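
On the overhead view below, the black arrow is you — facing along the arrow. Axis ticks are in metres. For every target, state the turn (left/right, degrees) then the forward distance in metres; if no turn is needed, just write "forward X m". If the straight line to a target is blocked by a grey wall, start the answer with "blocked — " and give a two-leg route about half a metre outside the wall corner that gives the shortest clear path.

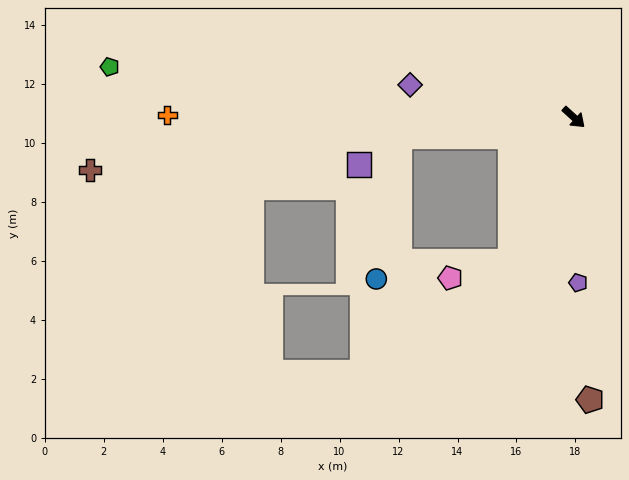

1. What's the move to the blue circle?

blocked — turn right 131°, forward 5.9 m, then turn left 74°, forward 4.9 m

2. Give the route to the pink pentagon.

blocked — turn right 71°, forward 5.3 m, then turn right 51°, forward 2.1 m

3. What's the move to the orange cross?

turn right 138°, forward 13.8 m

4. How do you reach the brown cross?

turn right 131°, forward 16.5 m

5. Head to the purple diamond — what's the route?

turn right 149°, forward 5.7 m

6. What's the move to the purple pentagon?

turn right 46°, forward 5.6 m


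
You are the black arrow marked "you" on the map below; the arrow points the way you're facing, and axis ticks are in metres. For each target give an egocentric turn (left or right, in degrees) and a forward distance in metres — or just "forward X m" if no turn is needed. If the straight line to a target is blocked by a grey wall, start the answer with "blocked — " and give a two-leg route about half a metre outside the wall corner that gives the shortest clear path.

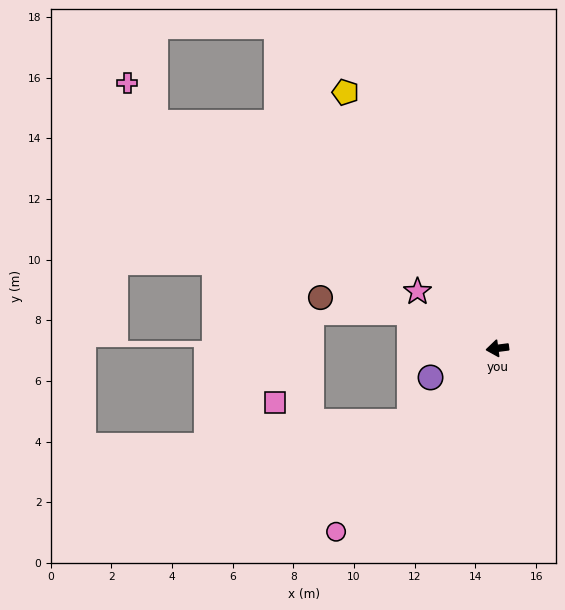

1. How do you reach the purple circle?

turn left 16°, forward 2.4 m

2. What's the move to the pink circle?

turn left 41°, forward 8.1 m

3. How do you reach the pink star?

turn right 43°, forward 3.2 m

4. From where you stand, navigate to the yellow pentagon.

turn right 67°, forward 9.8 m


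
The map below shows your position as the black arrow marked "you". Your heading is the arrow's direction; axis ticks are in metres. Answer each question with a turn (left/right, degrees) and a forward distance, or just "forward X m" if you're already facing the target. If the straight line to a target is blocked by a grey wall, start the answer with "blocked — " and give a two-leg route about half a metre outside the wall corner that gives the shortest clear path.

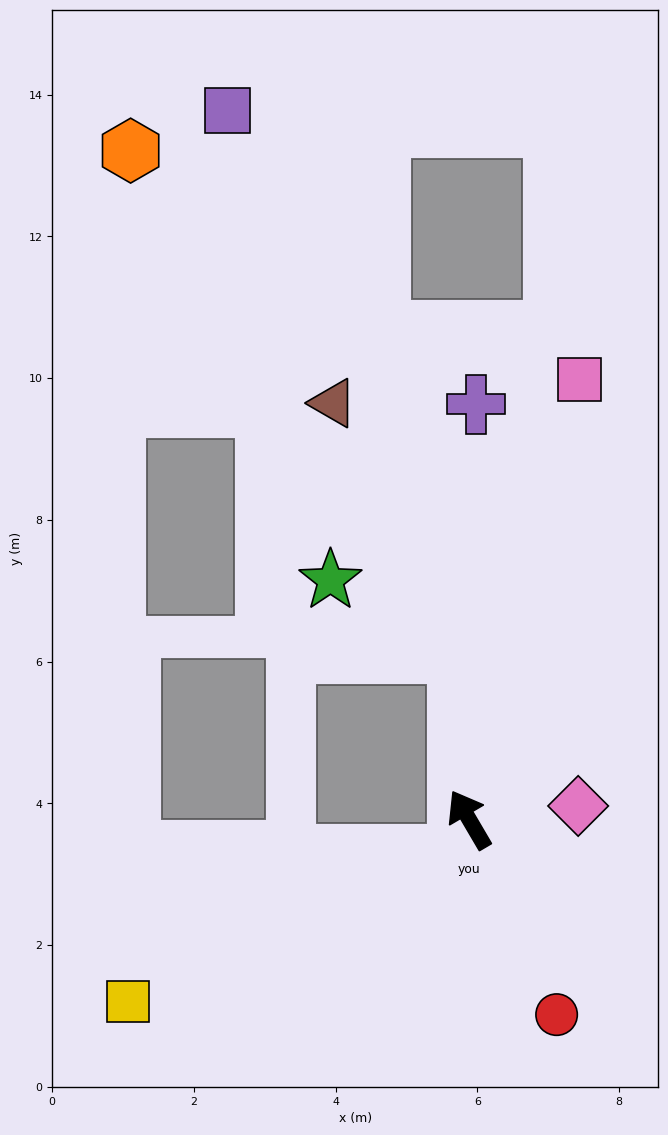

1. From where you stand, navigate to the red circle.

turn left 174°, forward 3.0 m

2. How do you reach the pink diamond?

turn right 113°, forward 1.5 m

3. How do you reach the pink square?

turn right 45°, forward 6.4 m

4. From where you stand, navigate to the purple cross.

turn right 31°, forward 5.9 m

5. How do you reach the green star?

blocked — turn right 27°, forward 2.4 m, then turn left 57°, forward 2.1 m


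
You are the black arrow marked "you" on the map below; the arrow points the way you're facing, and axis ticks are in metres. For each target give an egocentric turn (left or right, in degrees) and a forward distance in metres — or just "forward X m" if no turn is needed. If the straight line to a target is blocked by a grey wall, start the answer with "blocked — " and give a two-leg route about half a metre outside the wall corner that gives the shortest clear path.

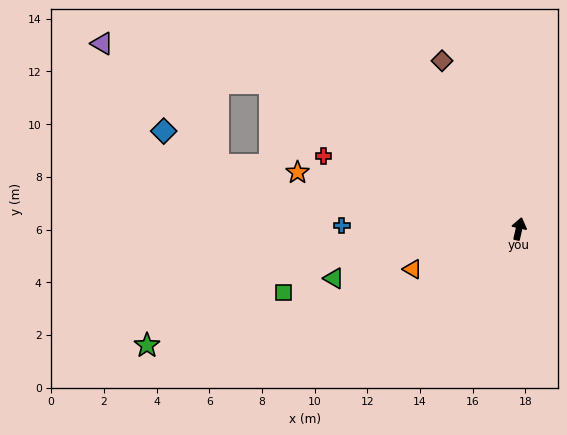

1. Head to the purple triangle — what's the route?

blocked — turn left 73°, forward 10.9 m, then turn left 17°, forward 6.5 m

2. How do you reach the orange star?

turn left 89°, forward 8.7 m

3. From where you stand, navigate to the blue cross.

turn left 102°, forward 6.7 m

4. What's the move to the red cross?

turn left 82°, forward 7.9 m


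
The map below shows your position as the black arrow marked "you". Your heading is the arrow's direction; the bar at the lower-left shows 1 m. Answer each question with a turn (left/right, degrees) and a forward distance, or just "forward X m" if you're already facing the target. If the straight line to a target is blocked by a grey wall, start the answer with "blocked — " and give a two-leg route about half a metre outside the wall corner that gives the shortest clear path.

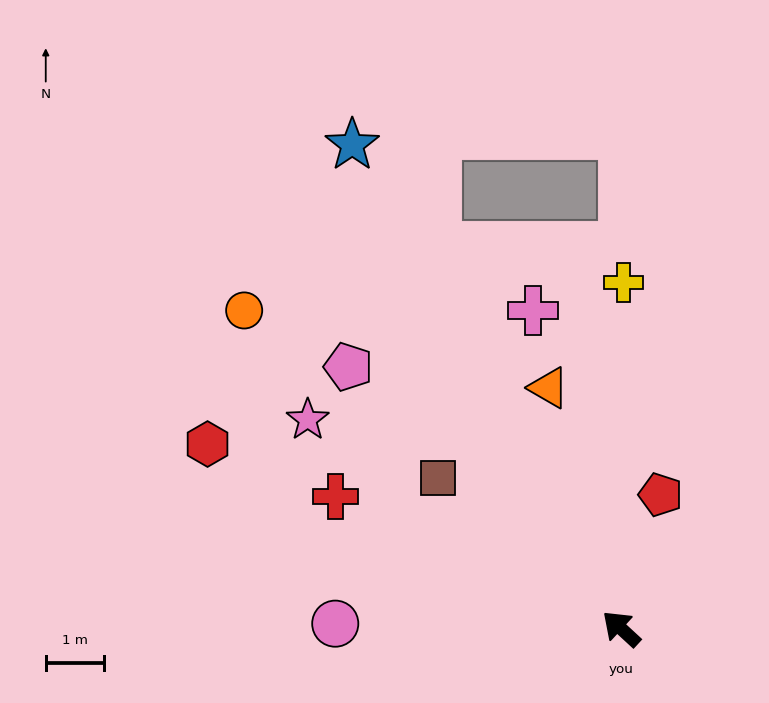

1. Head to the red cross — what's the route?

turn left 18°, forward 5.4 m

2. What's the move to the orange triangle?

turn right 31°, forward 4.3 m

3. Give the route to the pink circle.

turn left 42°, forward 4.9 m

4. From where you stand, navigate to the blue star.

turn right 18°, forward 9.5 m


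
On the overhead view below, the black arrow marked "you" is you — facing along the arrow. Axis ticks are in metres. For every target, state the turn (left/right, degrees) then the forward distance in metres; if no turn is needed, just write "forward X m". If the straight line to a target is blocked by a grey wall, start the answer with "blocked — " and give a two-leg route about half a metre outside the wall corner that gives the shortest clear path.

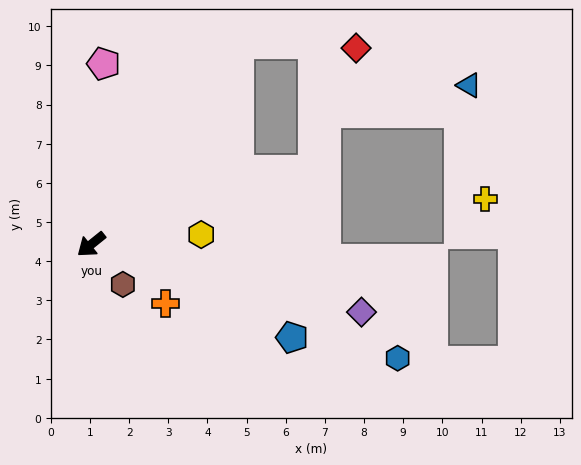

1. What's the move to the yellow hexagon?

turn left 146°, forward 2.8 m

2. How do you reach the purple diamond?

turn left 127°, forward 7.1 m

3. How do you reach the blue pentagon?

turn left 116°, forward 5.7 m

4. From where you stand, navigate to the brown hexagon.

turn left 90°, forward 1.3 m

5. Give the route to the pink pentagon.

turn right 133°, forward 4.6 m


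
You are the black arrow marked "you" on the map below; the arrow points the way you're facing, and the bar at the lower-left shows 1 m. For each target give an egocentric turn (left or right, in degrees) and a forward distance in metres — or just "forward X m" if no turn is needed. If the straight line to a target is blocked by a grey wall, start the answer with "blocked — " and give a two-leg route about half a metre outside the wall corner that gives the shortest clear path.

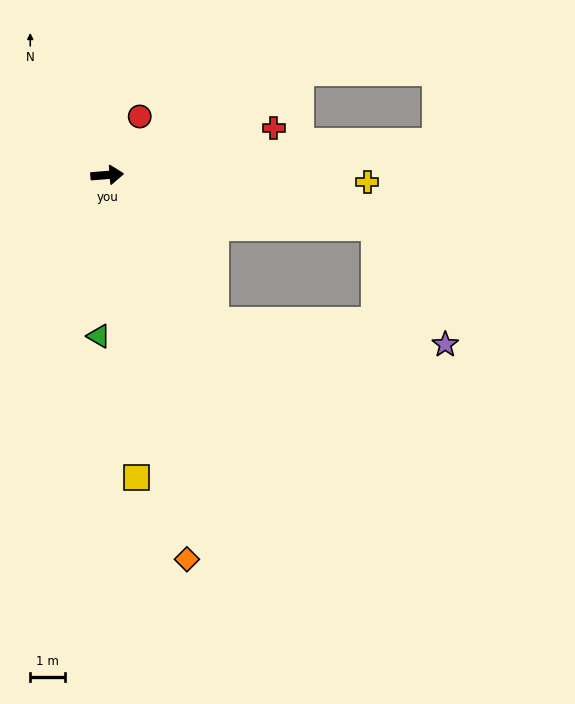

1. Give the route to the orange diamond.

turn right 83°, forward 11.4 m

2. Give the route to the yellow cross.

turn right 6°, forward 7.5 m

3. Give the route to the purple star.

blocked — turn right 15°, forward 7.9 m, then turn right 49°, forward 4.0 m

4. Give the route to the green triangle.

turn right 97°, forward 4.7 m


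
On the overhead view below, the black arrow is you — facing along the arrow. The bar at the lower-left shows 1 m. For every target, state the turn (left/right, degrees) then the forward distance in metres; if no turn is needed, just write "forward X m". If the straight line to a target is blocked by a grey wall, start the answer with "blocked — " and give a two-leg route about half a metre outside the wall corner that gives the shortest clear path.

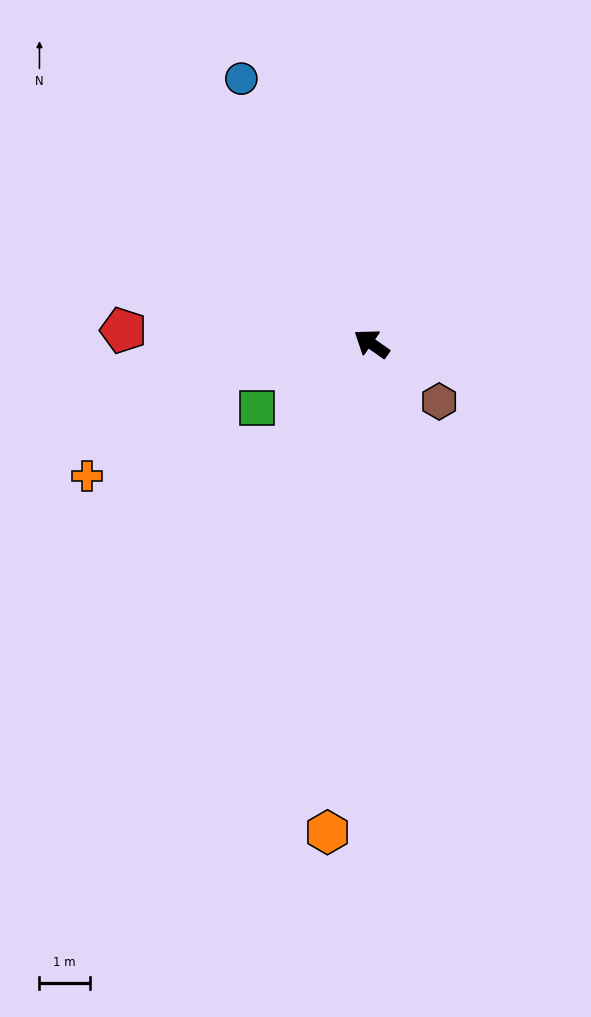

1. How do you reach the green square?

turn left 64°, forward 2.6 m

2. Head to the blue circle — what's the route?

turn right 29°, forward 5.9 m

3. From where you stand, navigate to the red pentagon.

turn left 32°, forward 4.9 m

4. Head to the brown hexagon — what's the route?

turn left 174°, forward 1.8 m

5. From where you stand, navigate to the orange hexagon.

turn left 120°, forward 9.8 m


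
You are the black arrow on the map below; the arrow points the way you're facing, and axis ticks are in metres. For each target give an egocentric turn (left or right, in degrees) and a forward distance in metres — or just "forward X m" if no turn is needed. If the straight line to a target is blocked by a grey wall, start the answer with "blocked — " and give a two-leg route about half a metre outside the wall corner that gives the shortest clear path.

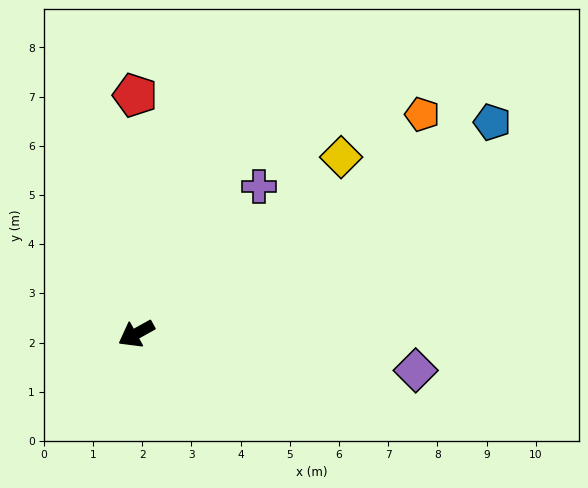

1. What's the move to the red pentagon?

turn right 119°, forward 4.8 m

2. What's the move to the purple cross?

turn right 159°, forward 3.9 m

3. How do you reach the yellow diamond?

turn right 168°, forward 5.5 m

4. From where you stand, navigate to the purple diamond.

turn left 143°, forward 5.7 m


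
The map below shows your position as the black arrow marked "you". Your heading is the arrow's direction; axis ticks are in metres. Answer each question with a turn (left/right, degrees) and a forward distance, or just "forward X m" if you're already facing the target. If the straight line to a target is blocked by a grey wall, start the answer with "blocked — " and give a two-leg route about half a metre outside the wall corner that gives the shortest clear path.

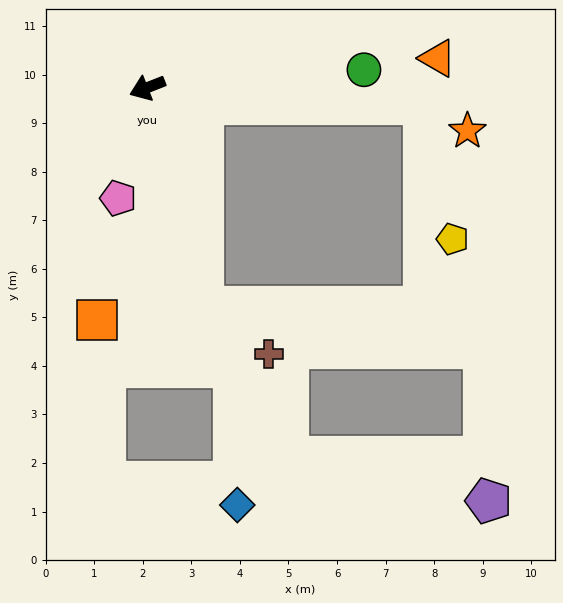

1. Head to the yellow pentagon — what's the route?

blocked — turn left 155°, forward 5.7 m, then turn right 75°, forward 2.8 m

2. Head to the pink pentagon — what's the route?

turn left 54°, forward 2.4 m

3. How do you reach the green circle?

turn left 163°, forward 4.5 m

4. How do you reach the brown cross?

blocked — turn left 83°, forward 4.7 m, then turn left 40°, forward 1.7 m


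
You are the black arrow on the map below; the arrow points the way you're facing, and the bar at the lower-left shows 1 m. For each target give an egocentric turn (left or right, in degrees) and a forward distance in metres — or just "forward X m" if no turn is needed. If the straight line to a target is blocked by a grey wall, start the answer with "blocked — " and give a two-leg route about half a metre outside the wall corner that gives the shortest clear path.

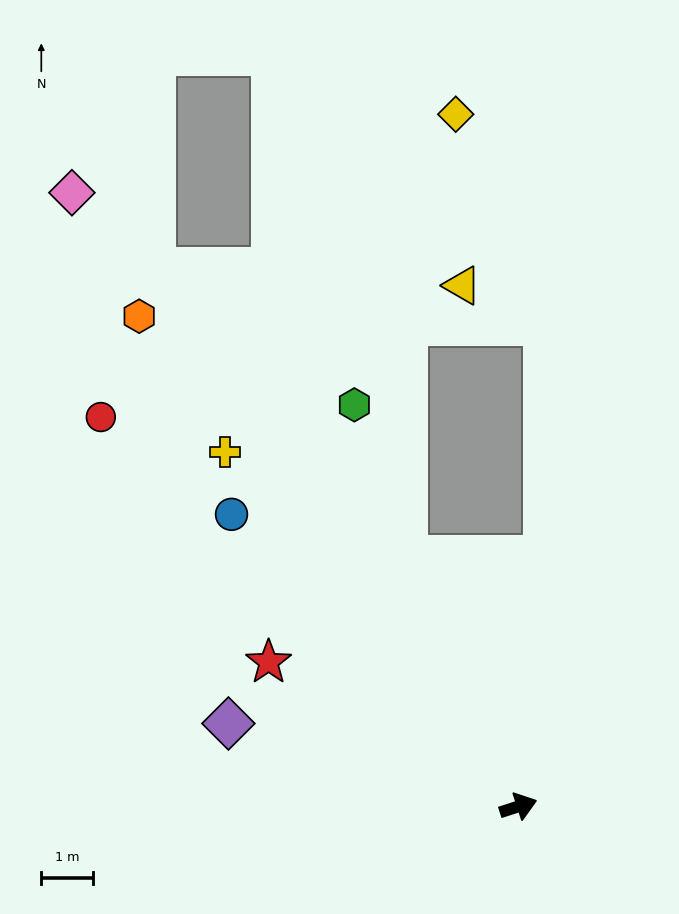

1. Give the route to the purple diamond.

turn left 146°, forward 5.8 m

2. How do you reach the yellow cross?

turn left 112°, forward 8.9 m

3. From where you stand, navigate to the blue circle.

turn left 117°, forward 7.9 m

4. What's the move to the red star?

turn left 132°, forward 5.6 m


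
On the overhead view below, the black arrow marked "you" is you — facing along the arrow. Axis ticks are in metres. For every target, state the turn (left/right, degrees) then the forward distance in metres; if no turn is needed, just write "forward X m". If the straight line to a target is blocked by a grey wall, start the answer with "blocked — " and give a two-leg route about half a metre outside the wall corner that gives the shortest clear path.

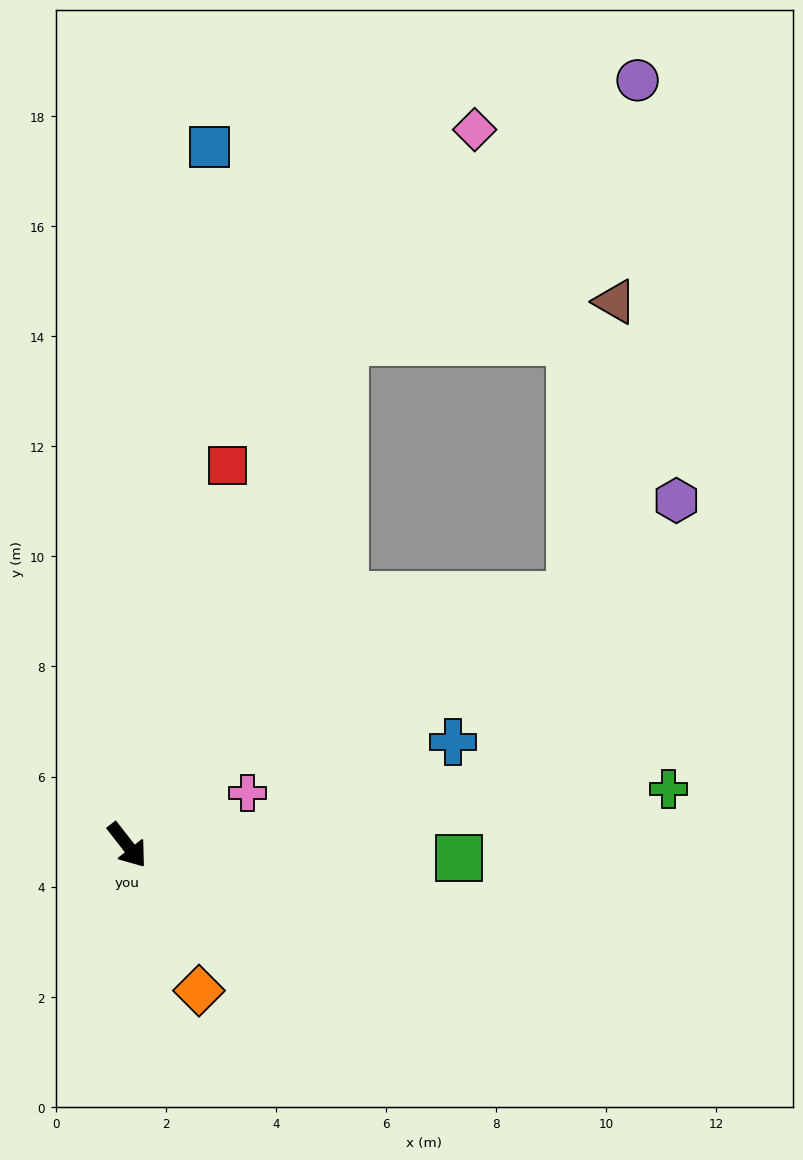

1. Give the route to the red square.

turn left 127°, forward 7.1 m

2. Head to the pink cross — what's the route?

turn left 75°, forward 2.4 m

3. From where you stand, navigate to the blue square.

turn left 135°, forward 12.8 m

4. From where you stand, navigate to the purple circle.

blocked — turn left 119°, forward 10.0 m, then turn right 25°, forward 7.1 m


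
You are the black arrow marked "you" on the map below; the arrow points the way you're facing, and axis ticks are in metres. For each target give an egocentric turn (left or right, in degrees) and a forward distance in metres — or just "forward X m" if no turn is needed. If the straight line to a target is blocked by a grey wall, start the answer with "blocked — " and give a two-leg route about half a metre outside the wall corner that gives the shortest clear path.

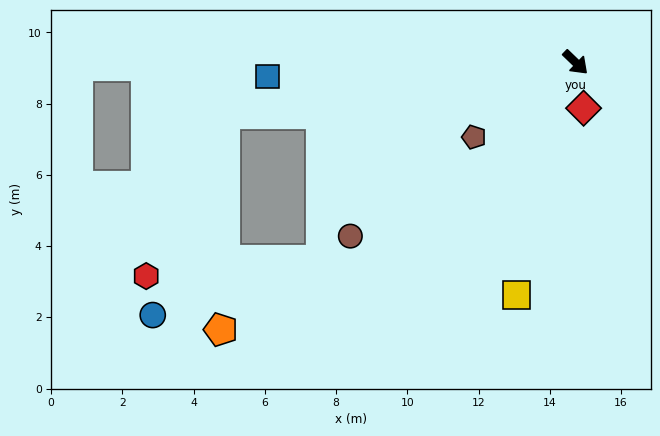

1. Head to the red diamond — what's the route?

turn right 36°, forward 1.3 m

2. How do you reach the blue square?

turn right 133°, forward 8.7 m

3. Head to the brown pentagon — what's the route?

turn right 100°, forward 3.5 m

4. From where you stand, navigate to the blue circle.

blocked — turn right 128°, forward 9.9 m, then turn left 62°, forward 6.0 m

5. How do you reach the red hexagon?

blocked — turn right 128°, forward 9.9 m, then turn left 56°, forward 5.1 m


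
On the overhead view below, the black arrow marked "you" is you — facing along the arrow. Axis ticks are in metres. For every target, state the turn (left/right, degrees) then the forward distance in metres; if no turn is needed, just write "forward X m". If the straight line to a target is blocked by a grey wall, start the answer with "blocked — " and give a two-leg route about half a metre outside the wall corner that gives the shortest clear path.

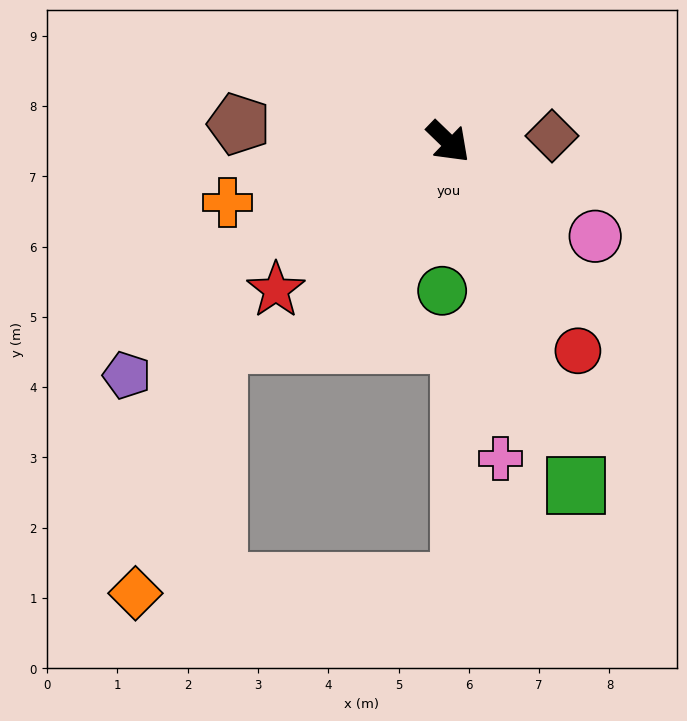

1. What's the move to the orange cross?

turn right 121°, forward 3.3 m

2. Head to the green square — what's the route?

turn right 26°, forward 5.2 m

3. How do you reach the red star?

turn right 95°, forward 3.2 m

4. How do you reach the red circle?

turn right 14°, forward 3.5 m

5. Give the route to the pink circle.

turn left 11°, forward 2.5 m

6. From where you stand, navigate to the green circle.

turn right 48°, forward 2.1 m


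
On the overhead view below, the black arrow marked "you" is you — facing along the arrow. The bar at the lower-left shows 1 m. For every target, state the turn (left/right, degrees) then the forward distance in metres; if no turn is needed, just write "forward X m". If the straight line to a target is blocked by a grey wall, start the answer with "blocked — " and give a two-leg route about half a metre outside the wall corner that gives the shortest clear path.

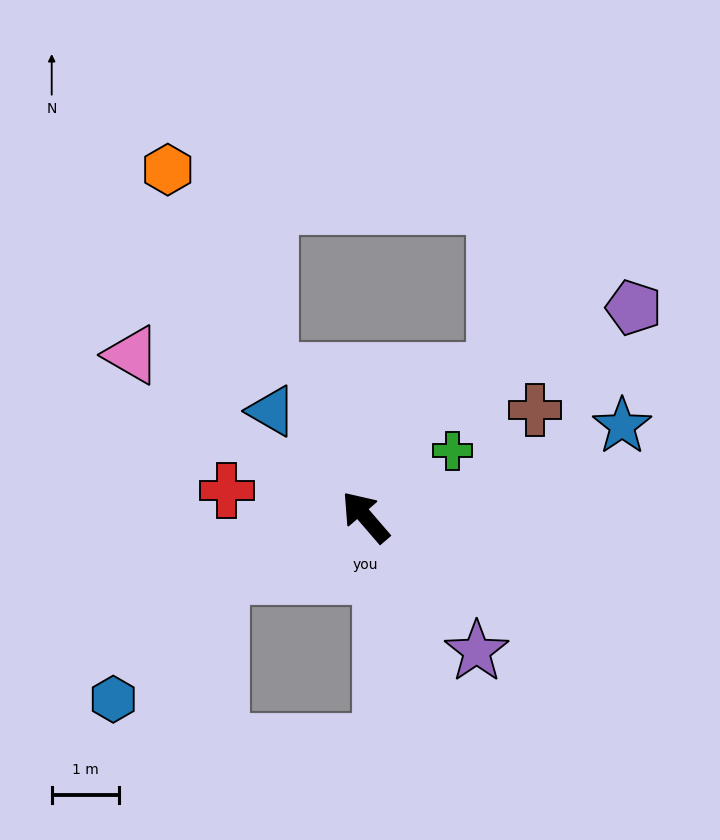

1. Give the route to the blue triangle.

forward 2.1 m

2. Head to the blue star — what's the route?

turn right 111°, forward 4.0 m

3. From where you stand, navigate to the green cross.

turn right 94°, forward 1.6 m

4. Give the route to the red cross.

turn left 38°, forward 2.1 m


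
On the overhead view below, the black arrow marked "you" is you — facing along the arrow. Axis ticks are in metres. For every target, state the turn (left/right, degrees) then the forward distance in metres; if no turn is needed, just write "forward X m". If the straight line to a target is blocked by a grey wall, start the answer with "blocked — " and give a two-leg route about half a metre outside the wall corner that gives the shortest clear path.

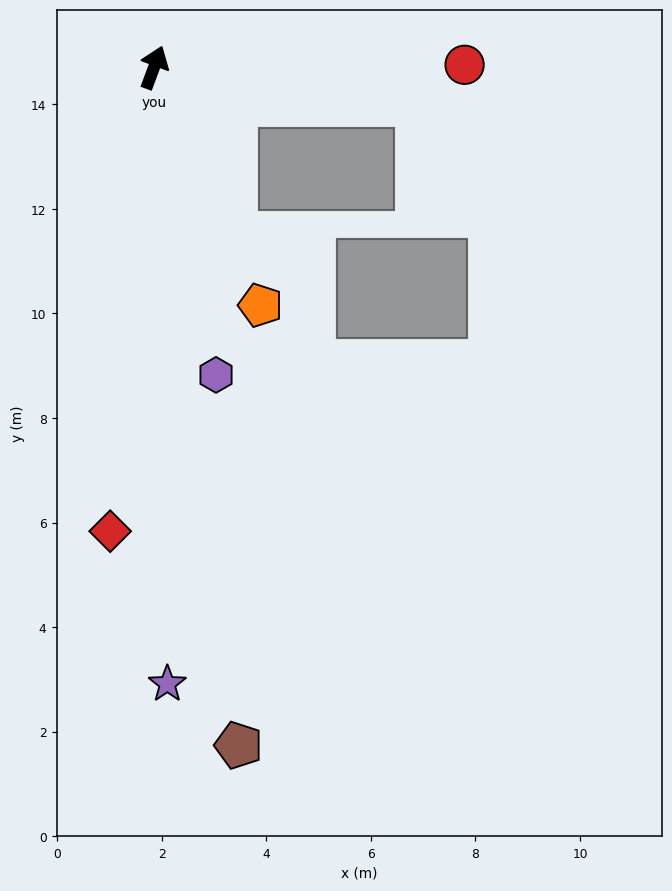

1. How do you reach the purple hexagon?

turn right 148°, forward 6.0 m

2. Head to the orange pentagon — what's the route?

turn right 135°, forward 5.0 m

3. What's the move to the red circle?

turn right 69°, forward 5.9 m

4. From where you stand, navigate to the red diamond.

turn right 165°, forward 8.9 m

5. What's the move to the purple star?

turn right 158°, forward 11.8 m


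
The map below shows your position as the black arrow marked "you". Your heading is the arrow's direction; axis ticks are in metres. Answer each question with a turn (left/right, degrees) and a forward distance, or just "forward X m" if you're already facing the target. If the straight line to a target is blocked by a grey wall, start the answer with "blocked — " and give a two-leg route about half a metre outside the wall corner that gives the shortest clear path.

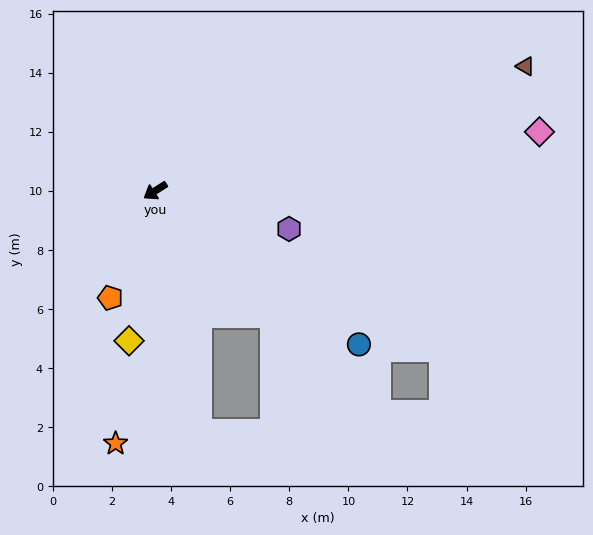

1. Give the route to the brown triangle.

turn left 166°, forward 13.2 m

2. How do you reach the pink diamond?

turn left 156°, forward 13.2 m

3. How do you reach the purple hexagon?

turn left 132°, forward 4.7 m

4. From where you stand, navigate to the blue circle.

turn left 110°, forward 8.6 m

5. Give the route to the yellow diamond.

turn left 48°, forward 5.2 m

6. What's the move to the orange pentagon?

turn left 35°, forward 3.9 m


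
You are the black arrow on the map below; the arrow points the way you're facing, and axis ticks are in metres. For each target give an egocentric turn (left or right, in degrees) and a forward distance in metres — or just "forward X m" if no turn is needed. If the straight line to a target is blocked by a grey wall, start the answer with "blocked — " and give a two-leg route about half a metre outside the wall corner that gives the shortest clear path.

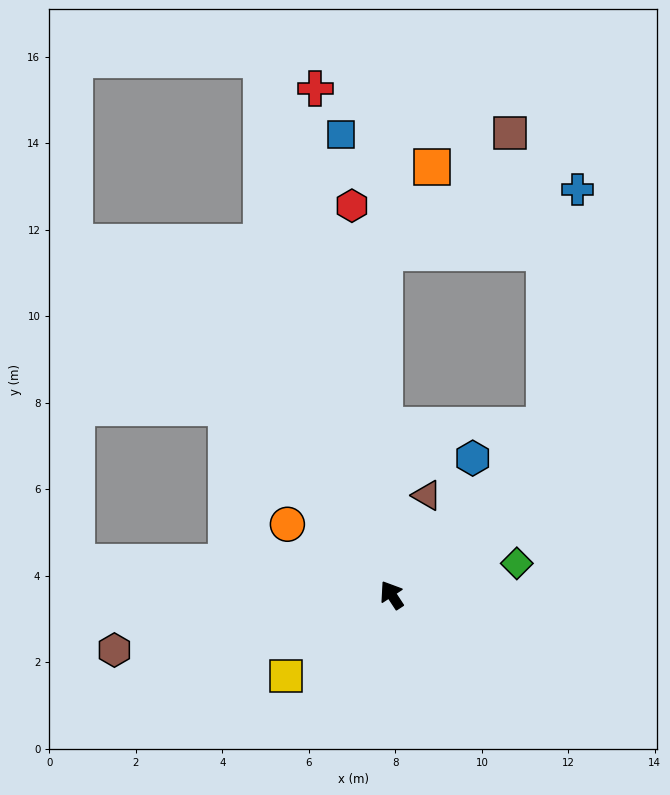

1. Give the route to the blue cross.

blocked — turn right 75°, forward 5.3 m, then turn left 34°, forward 5.5 m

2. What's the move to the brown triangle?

turn right 53°, forward 2.4 m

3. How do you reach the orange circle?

turn left 23°, forward 2.9 m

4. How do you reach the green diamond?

turn right 109°, forward 3.0 m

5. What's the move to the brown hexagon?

turn left 68°, forward 6.5 m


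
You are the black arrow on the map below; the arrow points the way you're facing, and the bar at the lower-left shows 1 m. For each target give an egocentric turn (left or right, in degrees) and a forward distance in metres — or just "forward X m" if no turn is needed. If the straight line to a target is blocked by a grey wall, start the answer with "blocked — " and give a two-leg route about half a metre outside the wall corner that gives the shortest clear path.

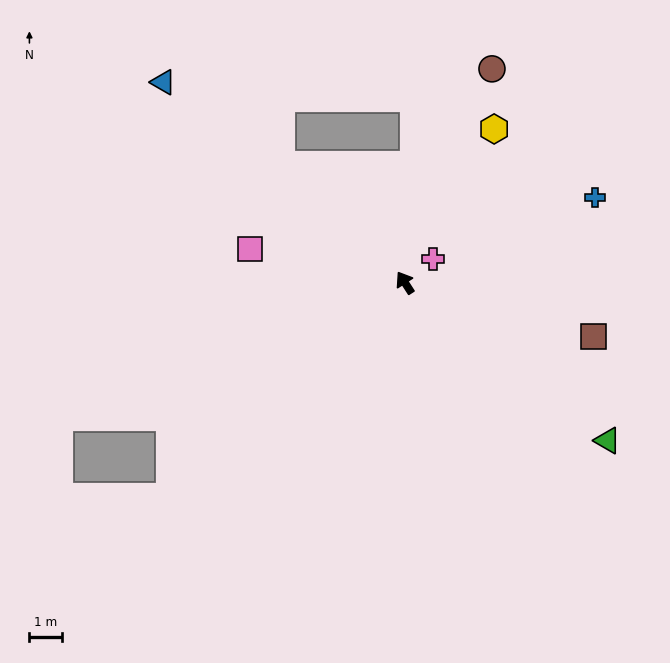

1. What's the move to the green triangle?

turn right 161°, forward 7.8 m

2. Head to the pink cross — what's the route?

turn right 82°, forward 1.1 m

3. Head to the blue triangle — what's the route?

turn left 18°, forward 9.5 m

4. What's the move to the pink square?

turn left 45°, forward 4.8 m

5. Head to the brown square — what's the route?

turn right 139°, forward 5.9 m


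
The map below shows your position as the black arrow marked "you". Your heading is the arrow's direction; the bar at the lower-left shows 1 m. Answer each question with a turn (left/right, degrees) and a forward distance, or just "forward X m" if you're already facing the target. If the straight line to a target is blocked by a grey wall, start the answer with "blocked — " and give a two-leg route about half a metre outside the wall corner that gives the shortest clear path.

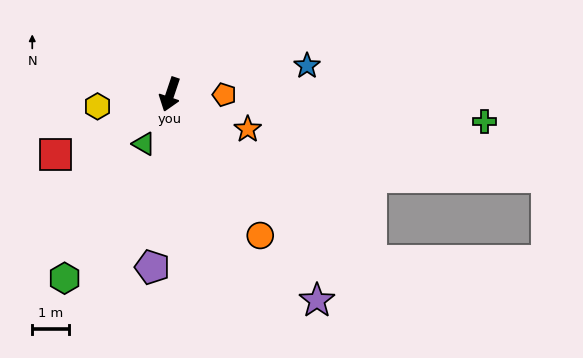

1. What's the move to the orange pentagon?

turn left 108°, forward 1.5 m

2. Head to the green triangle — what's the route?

turn right 9°, forward 1.5 m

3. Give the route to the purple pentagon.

turn left 13°, forward 4.8 m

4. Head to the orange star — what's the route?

turn left 84°, forward 2.3 m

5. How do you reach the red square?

turn right 44°, forward 3.6 m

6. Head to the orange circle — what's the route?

turn left 51°, forward 4.6 m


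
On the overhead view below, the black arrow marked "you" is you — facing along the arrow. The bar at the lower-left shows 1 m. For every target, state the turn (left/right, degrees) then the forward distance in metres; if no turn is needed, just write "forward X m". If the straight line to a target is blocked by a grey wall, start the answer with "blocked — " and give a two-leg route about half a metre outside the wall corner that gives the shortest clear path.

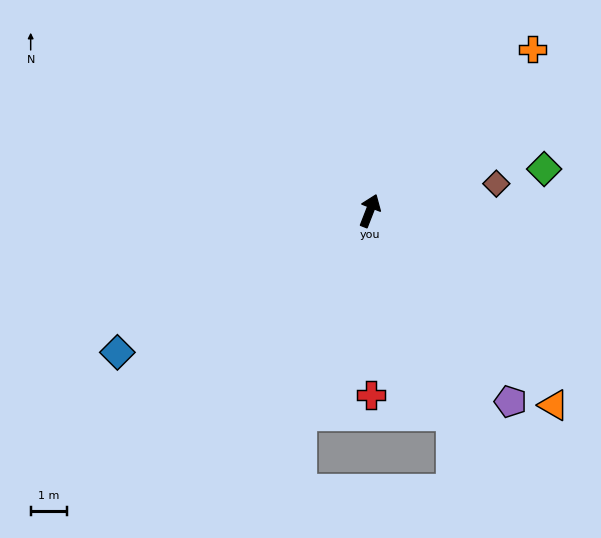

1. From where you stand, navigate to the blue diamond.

turn left 141°, forward 8.0 m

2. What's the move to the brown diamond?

turn right 57°, forward 3.6 m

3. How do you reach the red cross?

turn right 158°, forward 5.1 m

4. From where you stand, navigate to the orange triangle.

turn right 115°, forward 7.4 m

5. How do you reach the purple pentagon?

turn right 122°, forward 6.5 m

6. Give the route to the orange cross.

turn right 24°, forward 6.3 m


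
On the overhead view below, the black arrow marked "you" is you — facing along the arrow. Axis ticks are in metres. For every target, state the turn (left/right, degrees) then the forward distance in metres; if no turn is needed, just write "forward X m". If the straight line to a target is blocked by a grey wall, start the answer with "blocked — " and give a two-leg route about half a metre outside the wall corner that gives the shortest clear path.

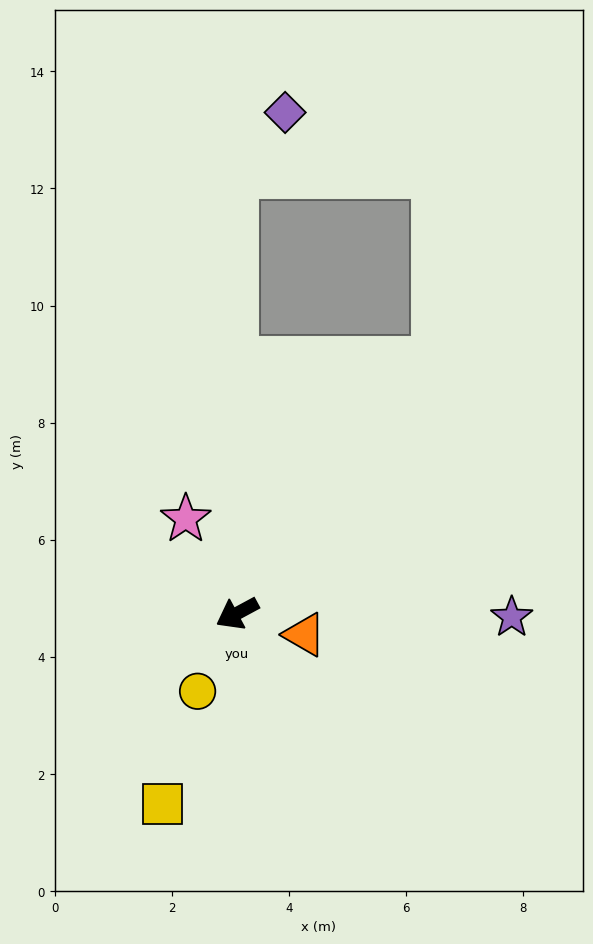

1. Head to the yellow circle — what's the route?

turn left 35°, forward 1.5 m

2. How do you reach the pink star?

turn right 90°, forward 1.8 m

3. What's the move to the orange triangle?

turn left 134°, forward 1.2 m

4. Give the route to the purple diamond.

blocked — turn right 118°, forward 7.5 m, then turn right 40°, forward 1.4 m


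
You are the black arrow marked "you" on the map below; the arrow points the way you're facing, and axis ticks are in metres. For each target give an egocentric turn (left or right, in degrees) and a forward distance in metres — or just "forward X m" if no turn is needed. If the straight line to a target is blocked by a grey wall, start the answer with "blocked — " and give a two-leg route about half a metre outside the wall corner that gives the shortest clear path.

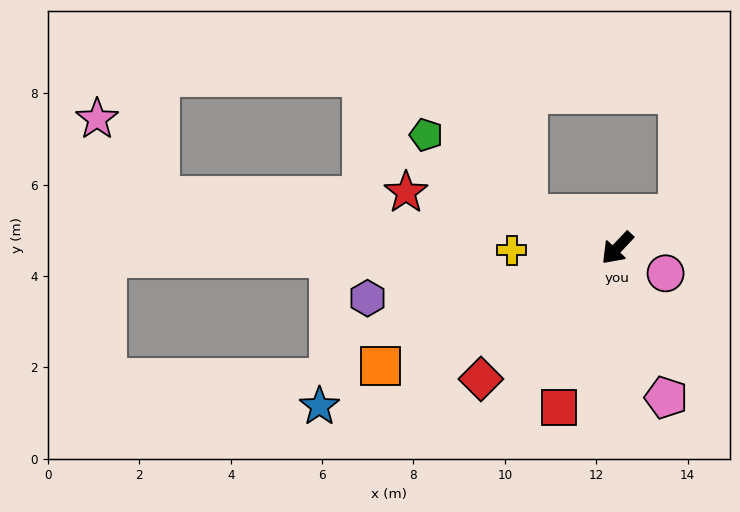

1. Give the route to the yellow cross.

turn right 45°, forward 2.3 m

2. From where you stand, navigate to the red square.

turn left 23°, forward 3.7 m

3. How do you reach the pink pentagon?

turn left 62°, forward 3.4 m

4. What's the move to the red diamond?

turn right 3°, forward 4.1 m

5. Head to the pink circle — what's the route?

turn left 106°, forward 1.2 m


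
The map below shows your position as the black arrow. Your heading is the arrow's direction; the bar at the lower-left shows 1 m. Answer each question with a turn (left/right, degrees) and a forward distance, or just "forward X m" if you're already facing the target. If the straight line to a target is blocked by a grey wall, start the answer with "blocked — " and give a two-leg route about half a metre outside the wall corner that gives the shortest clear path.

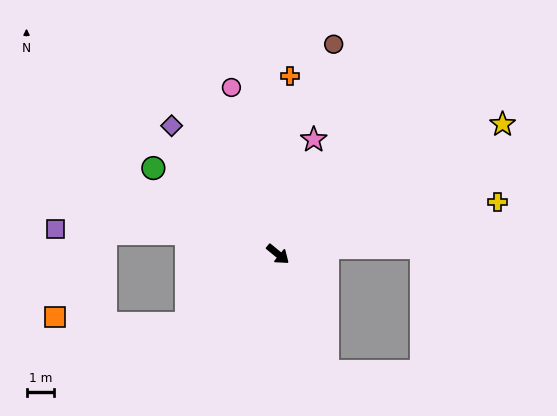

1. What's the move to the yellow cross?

turn left 53°, forward 8.1 m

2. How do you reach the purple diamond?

turn left 169°, forward 6.0 m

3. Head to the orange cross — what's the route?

turn left 125°, forward 6.4 m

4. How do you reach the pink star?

turn left 112°, forward 4.3 m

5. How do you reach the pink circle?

turn left 145°, forward 6.2 m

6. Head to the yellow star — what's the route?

turn left 69°, forward 9.3 m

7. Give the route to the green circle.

turn right 175°, forward 5.4 m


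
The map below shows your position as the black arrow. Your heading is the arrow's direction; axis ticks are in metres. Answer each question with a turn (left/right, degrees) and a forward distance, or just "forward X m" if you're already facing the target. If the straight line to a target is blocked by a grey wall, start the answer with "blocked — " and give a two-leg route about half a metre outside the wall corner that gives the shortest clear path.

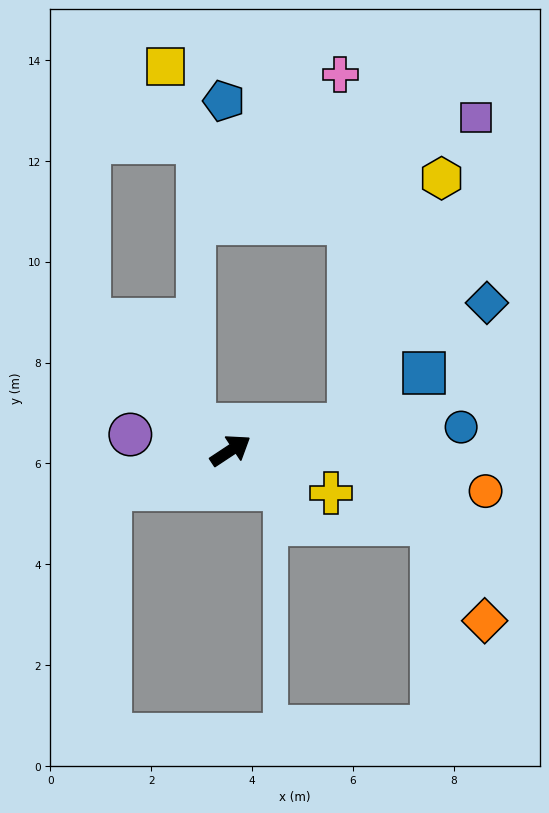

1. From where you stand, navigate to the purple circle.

turn left 138°, forward 2.0 m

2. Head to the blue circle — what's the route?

turn right 28°, forward 4.6 m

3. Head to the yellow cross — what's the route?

turn right 56°, forward 2.2 m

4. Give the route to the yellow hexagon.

blocked — turn right 21°, forward 2.4 m, then turn left 57°, forward 5.2 m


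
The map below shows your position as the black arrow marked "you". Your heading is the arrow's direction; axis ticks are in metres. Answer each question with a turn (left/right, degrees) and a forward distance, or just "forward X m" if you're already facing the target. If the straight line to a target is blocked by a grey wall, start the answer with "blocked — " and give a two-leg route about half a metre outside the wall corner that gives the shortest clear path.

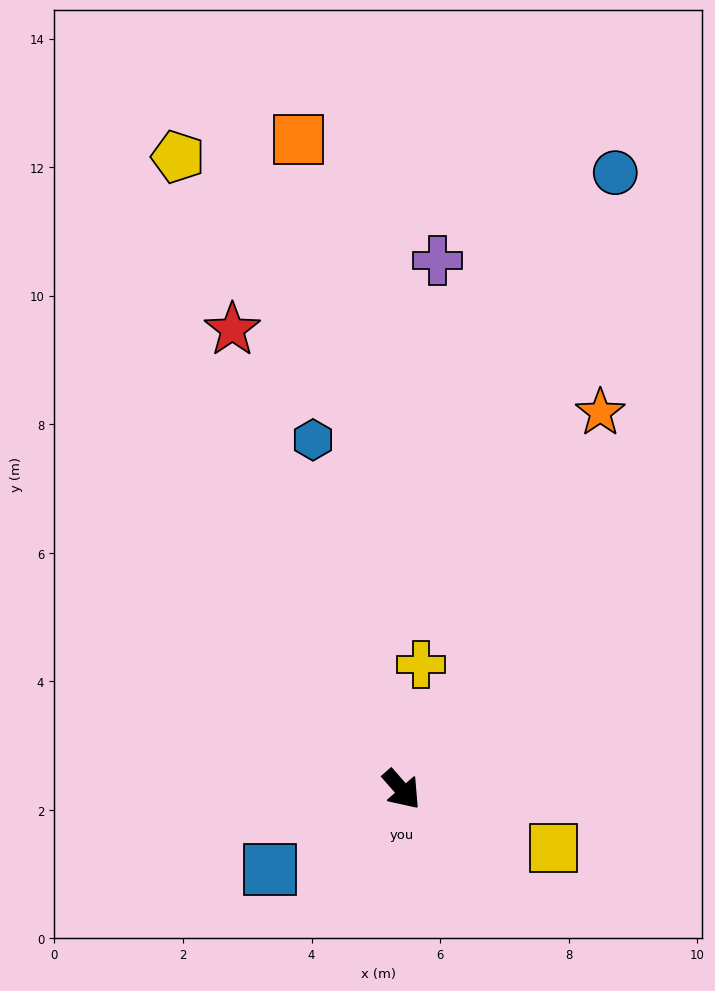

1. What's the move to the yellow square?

turn left 28°, forward 2.5 m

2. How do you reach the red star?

turn left 159°, forward 7.6 m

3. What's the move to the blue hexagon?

turn left 153°, forward 5.6 m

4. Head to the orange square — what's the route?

turn left 148°, forward 10.2 m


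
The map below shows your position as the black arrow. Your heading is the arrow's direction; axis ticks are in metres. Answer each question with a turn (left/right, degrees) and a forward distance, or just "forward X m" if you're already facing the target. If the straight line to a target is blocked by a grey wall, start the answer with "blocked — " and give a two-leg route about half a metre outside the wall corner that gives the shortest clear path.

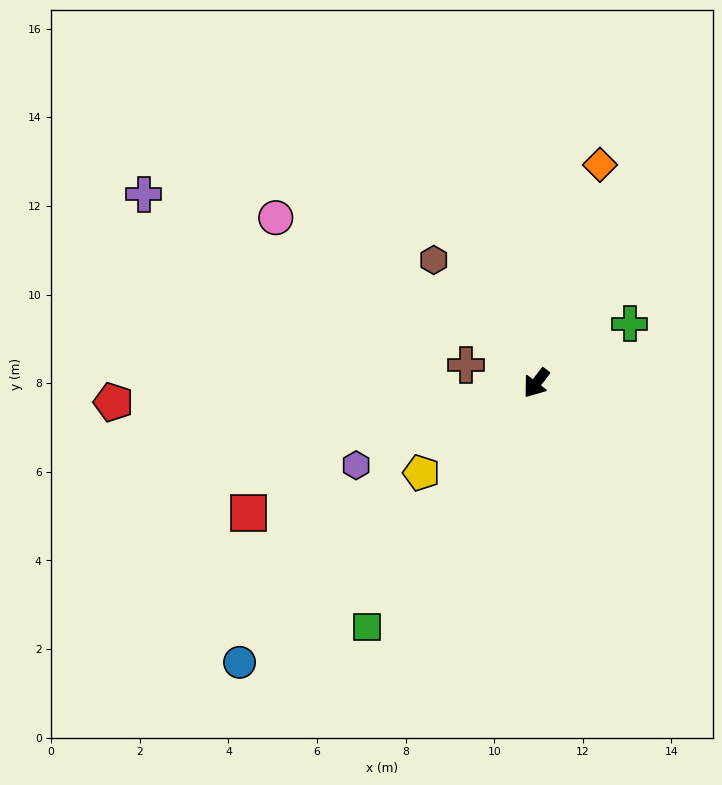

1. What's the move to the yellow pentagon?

turn right 15°, forward 3.3 m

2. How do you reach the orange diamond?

turn right 159°, forward 5.1 m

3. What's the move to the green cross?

turn left 160°, forward 2.5 m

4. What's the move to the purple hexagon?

turn right 28°, forward 4.5 m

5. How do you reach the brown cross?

turn right 67°, forward 1.6 m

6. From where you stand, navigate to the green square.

turn left 3°, forward 6.7 m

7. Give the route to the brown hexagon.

turn right 103°, forward 3.6 m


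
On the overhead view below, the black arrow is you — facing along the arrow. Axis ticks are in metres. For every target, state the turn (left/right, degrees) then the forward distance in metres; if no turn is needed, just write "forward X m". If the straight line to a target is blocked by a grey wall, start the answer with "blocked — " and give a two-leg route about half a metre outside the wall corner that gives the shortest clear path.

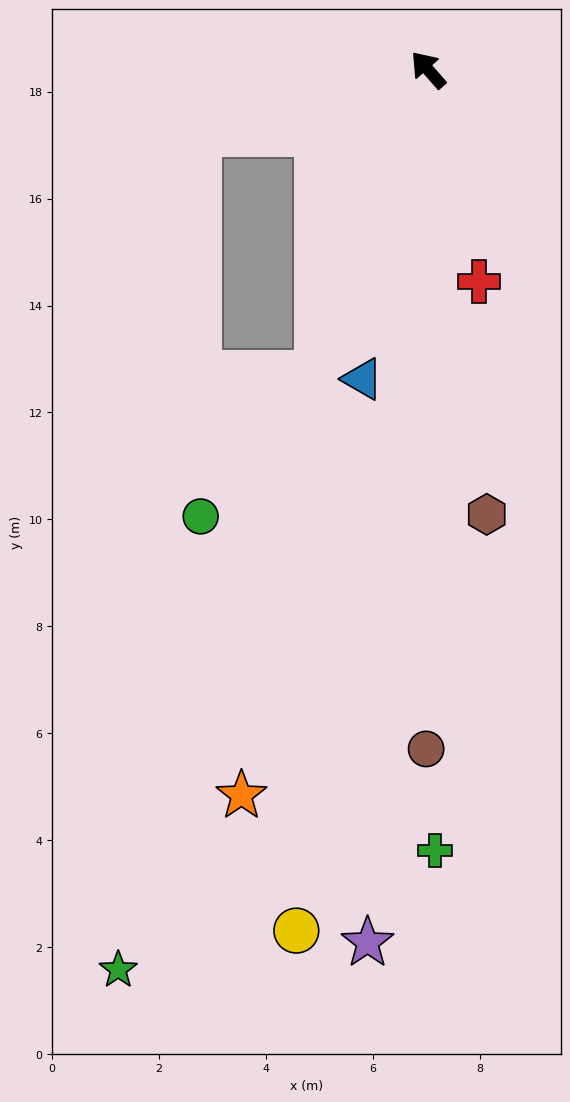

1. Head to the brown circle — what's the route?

turn left 139°, forward 12.7 m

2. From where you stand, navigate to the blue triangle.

turn left 127°, forward 5.9 m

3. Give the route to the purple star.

turn left 135°, forward 16.4 m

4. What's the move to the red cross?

turn left 152°, forward 4.1 m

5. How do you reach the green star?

turn left 120°, forward 17.8 m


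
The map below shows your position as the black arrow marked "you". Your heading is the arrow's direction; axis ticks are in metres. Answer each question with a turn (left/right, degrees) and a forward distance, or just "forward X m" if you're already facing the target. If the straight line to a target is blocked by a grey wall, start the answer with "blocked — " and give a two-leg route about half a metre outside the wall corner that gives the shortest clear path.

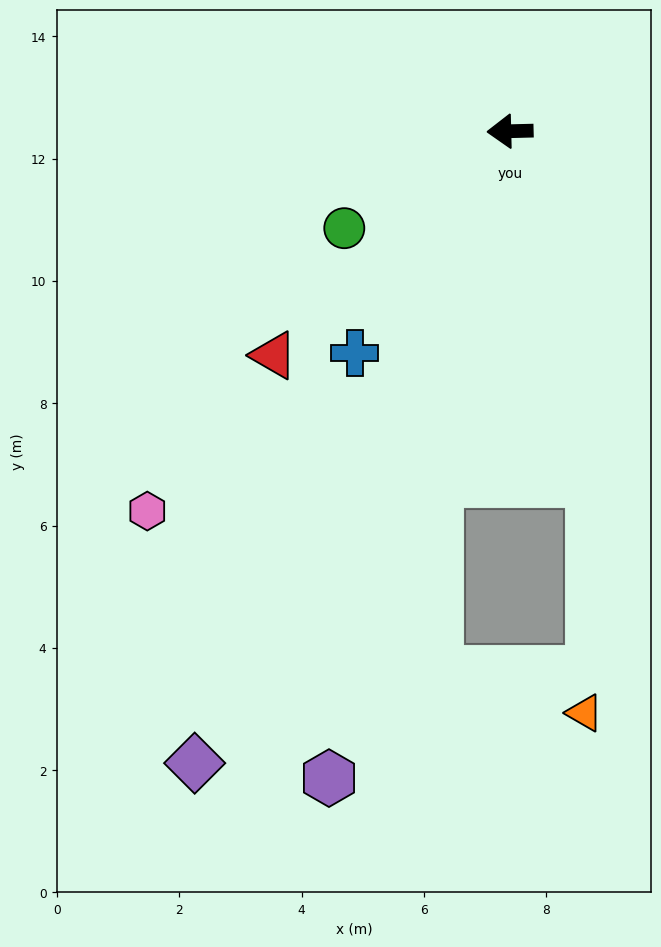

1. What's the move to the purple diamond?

turn left 62°, forward 11.5 m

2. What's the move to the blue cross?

turn left 54°, forward 4.4 m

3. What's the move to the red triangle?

turn left 42°, forward 5.3 m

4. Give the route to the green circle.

turn left 29°, forward 3.1 m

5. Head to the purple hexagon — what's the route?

turn left 73°, forward 11.0 m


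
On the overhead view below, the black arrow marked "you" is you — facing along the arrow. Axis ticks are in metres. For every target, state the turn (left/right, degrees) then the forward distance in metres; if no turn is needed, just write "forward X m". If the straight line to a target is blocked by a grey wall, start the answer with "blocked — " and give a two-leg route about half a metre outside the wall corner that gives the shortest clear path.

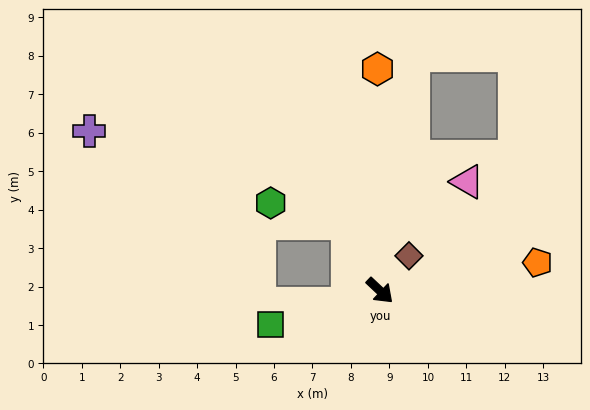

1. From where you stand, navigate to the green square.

turn right 120°, forward 3.0 m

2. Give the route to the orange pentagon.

turn left 53°, forward 4.2 m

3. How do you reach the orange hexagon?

turn left 134°, forward 5.8 m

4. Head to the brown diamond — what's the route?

turn left 93°, forward 1.2 m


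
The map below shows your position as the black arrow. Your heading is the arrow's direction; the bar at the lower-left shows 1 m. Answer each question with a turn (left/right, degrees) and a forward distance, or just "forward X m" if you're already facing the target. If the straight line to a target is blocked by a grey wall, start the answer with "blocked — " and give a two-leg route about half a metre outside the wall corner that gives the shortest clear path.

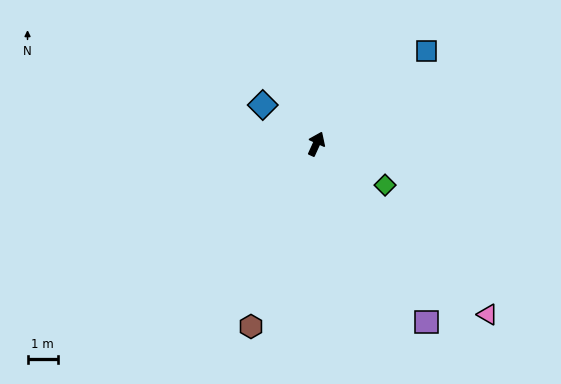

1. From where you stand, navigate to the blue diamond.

turn left 79°, forward 2.2 m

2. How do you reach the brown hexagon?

turn right 175°, forward 6.4 m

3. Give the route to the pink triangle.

turn right 110°, forward 8.0 m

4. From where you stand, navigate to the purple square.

turn right 124°, forward 6.9 m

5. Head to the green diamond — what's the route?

turn right 97°, forward 2.7 m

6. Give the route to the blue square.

turn right 25°, forward 4.8 m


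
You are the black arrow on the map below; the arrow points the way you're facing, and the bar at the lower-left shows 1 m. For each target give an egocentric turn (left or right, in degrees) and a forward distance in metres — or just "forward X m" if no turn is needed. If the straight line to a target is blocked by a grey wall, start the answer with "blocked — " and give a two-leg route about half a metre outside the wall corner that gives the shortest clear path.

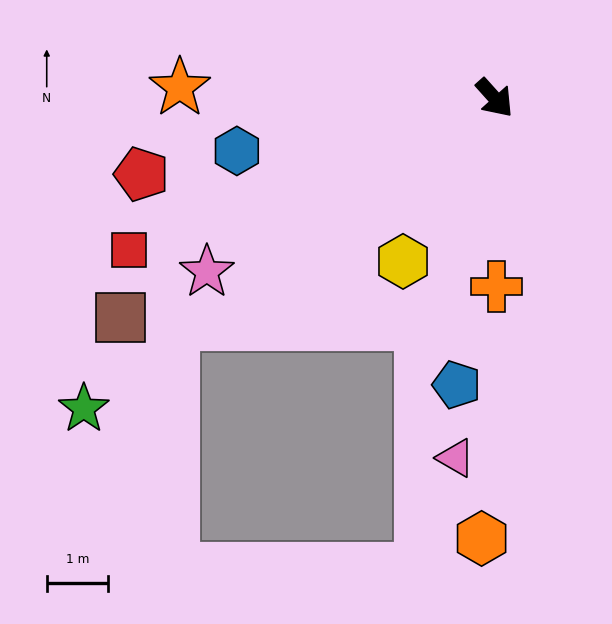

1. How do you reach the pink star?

turn right 101°, forward 5.4 m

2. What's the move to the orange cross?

turn right 41°, forward 3.0 m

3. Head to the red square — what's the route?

turn right 109°, forward 6.4 m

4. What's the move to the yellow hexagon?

turn right 71°, forward 3.0 m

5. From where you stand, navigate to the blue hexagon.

turn right 120°, forward 4.3 m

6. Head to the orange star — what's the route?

turn right 134°, forward 5.1 m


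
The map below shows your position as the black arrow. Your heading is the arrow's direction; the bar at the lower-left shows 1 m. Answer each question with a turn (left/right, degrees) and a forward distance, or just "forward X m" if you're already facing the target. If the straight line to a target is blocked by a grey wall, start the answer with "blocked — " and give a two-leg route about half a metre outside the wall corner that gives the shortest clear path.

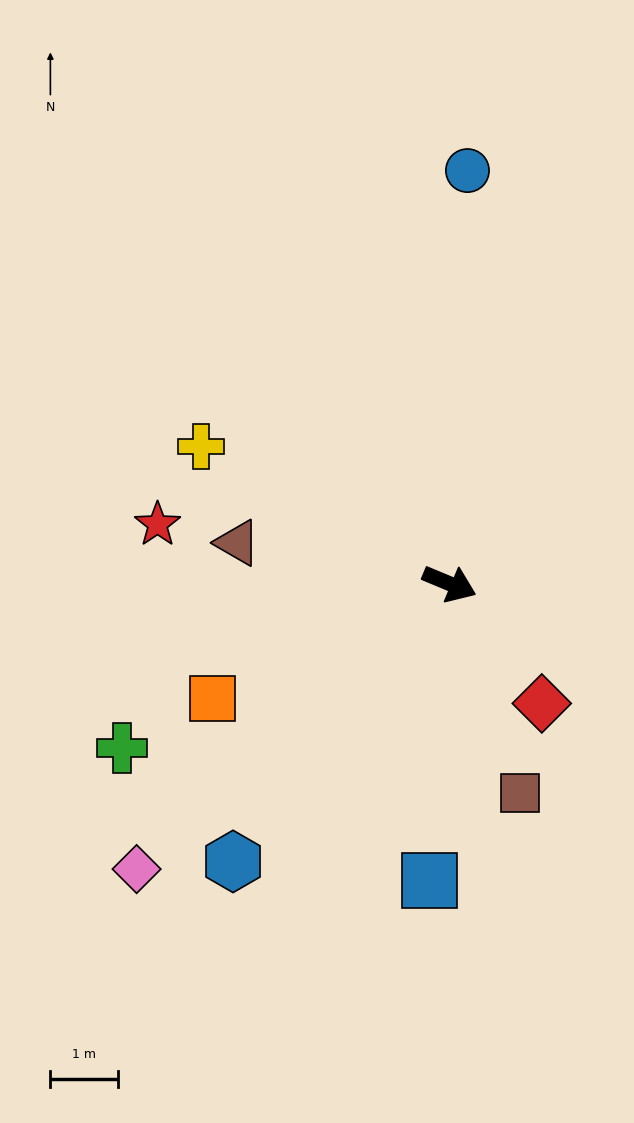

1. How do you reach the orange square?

turn right 132°, forward 3.9 m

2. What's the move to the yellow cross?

turn left 174°, forward 4.2 m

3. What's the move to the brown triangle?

turn right 168°, forward 3.2 m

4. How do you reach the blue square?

turn right 71°, forward 4.4 m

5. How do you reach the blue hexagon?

turn right 105°, forward 5.2 m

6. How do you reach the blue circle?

turn left 110°, forward 6.1 m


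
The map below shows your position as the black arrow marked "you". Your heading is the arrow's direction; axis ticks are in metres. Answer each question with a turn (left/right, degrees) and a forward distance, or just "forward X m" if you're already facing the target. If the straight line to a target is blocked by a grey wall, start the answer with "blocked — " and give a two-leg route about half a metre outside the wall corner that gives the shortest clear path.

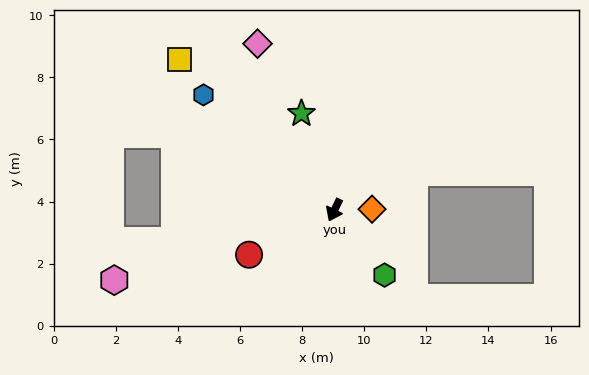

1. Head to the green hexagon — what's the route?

turn left 63°, forward 2.6 m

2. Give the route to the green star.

turn right 135°, forward 3.3 m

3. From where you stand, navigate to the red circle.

turn right 37°, forward 3.1 m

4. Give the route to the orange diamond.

turn left 117°, forward 1.2 m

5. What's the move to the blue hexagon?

turn right 105°, forward 5.6 m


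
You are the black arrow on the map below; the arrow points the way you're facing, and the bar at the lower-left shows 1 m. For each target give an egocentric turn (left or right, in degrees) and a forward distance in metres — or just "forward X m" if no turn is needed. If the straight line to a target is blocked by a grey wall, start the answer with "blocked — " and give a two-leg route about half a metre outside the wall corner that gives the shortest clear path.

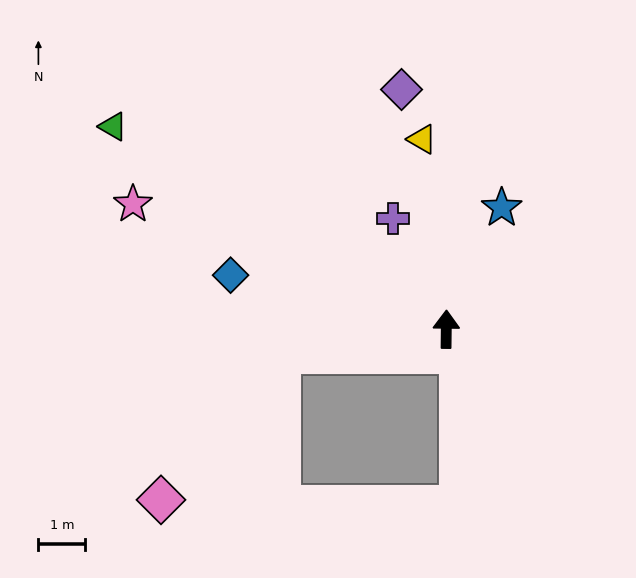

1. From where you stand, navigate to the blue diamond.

turn left 77°, forward 4.7 m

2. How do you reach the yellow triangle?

turn left 8°, forward 4.1 m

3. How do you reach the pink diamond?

blocked — turn left 99°, forward 3.6 m, then turn left 42°, forward 4.0 m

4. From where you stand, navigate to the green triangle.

turn left 59°, forward 8.3 m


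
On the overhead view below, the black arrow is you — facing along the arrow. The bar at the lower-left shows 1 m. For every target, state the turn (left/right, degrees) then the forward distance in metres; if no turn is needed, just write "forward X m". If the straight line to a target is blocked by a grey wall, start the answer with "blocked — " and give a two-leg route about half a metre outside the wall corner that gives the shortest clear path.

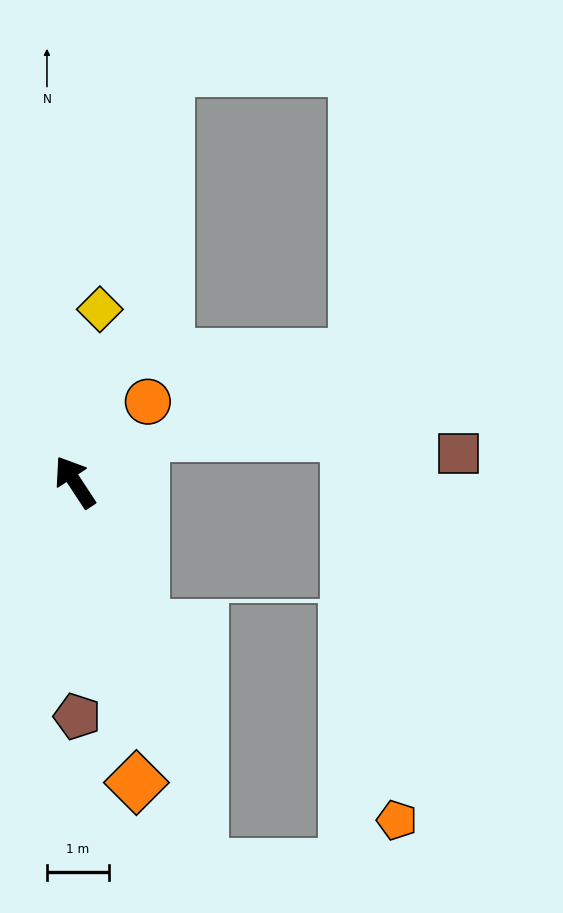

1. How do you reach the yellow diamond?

turn right 42°, forward 2.8 m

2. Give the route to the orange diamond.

turn left 158°, forward 4.9 m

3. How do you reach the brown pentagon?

turn left 147°, forward 3.8 m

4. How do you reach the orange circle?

turn right 76°, forward 1.7 m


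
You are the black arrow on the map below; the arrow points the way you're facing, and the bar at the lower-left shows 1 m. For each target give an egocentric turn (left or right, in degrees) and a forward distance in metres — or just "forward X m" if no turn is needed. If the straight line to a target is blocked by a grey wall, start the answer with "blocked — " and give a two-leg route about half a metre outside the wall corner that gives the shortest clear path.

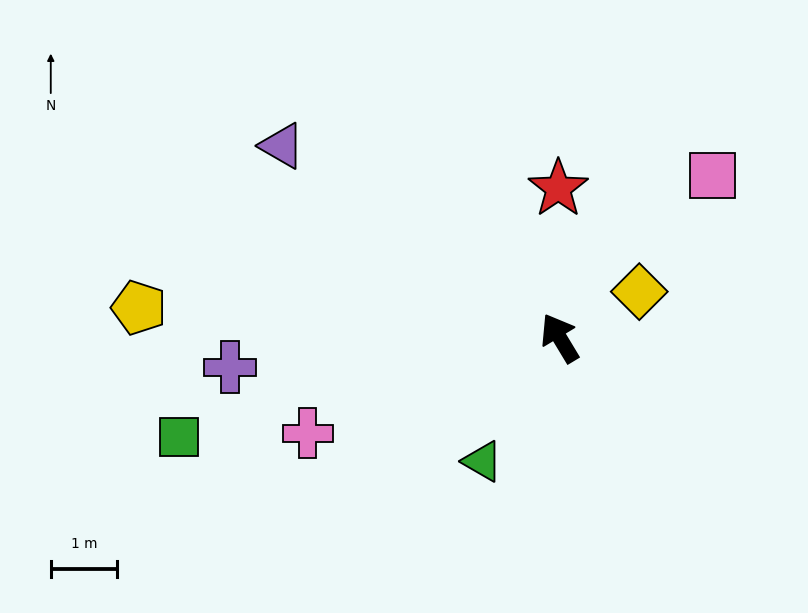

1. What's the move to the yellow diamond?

turn right 91°, forward 1.4 m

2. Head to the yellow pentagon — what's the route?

turn left 55°, forward 6.4 m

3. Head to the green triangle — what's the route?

turn left 117°, forward 2.2 m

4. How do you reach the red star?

turn right 31°, forward 2.3 m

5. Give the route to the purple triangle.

turn left 24°, forward 5.1 m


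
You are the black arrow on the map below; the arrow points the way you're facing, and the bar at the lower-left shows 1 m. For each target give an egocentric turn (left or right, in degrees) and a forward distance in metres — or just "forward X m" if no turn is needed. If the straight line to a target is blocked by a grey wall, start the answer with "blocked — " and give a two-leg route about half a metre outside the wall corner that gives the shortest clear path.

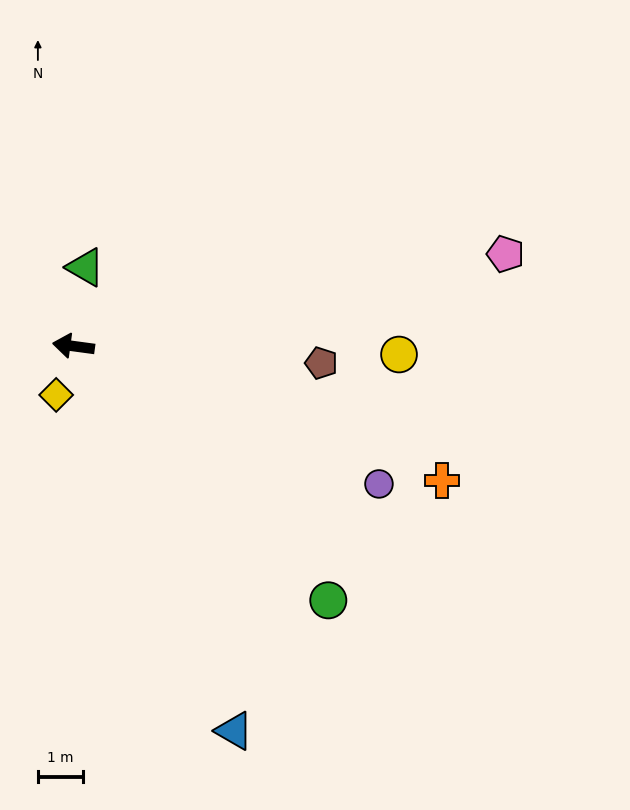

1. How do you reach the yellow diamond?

turn left 78°, forward 1.2 m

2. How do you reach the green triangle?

turn right 91°, forward 1.8 m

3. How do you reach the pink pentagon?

turn right 160°, forward 9.9 m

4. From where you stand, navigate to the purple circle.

turn left 163°, forward 7.5 m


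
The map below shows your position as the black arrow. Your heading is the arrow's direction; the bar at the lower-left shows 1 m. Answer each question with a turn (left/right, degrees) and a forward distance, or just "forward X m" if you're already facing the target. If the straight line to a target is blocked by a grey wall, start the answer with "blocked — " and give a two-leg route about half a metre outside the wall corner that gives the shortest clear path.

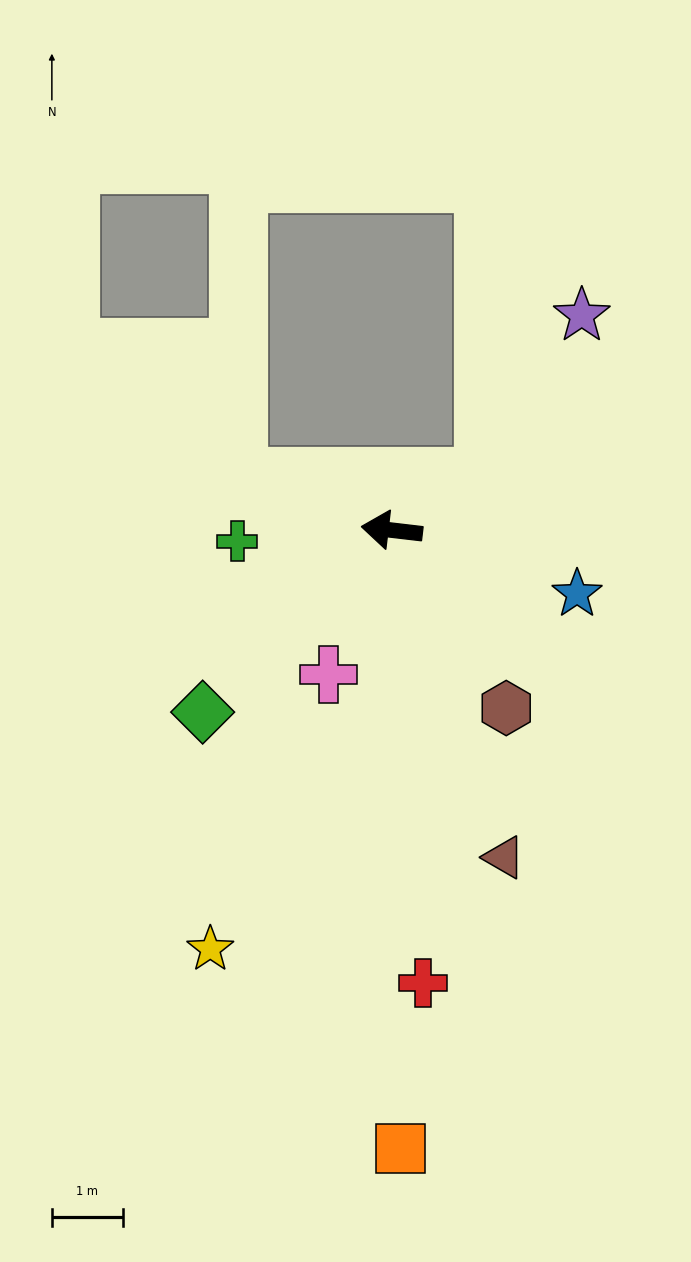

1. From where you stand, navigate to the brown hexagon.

turn left 129°, forward 3.0 m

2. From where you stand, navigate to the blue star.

turn left 168°, forward 2.8 m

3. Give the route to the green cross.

turn left 11°, forward 2.2 m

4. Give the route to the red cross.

turn left 101°, forward 6.4 m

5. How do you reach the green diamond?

turn left 51°, forward 3.7 m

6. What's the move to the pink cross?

turn left 73°, forward 2.2 m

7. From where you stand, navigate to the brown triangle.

turn left 116°, forward 4.9 m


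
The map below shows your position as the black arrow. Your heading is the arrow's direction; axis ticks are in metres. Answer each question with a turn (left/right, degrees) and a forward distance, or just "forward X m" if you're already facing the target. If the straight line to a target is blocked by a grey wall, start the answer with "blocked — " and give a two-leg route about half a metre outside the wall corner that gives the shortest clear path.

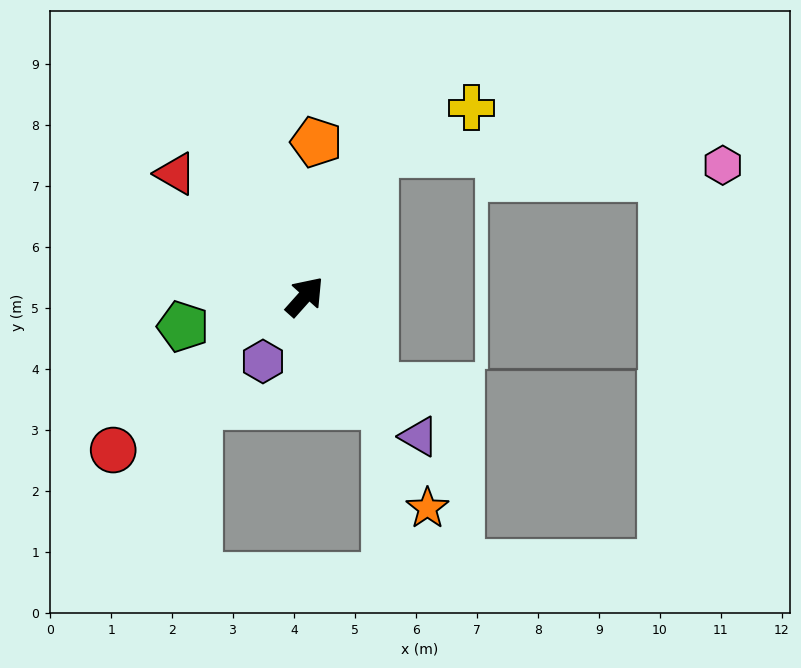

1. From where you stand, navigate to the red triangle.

turn left 88°, forward 2.9 m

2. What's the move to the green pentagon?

turn left 146°, forward 2.1 m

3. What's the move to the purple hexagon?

turn right 171°, forward 1.3 m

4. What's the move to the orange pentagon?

turn left 37°, forward 2.5 m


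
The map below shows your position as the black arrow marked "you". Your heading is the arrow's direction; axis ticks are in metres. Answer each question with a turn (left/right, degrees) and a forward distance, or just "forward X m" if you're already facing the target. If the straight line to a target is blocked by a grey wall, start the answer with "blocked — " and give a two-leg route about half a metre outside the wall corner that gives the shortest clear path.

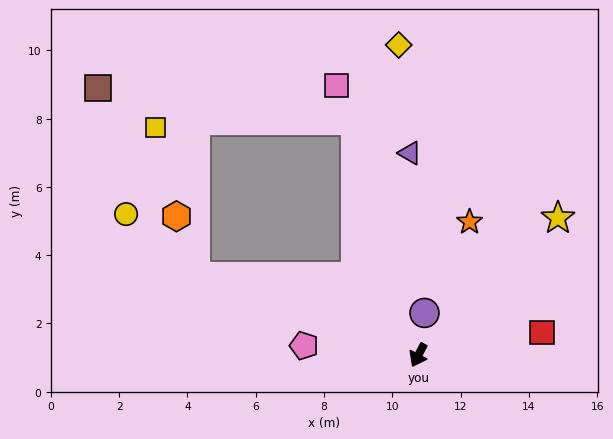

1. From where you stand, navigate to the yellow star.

turn left 162°, forward 5.7 m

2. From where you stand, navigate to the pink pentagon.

turn right 67°, forward 3.4 m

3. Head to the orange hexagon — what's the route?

blocked — turn right 82°, forward 6.9 m, then turn right 52°, forward 1.8 m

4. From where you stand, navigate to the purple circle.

turn right 161°, forward 1.2 m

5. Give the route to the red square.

turn left 128°, forward 3.7 m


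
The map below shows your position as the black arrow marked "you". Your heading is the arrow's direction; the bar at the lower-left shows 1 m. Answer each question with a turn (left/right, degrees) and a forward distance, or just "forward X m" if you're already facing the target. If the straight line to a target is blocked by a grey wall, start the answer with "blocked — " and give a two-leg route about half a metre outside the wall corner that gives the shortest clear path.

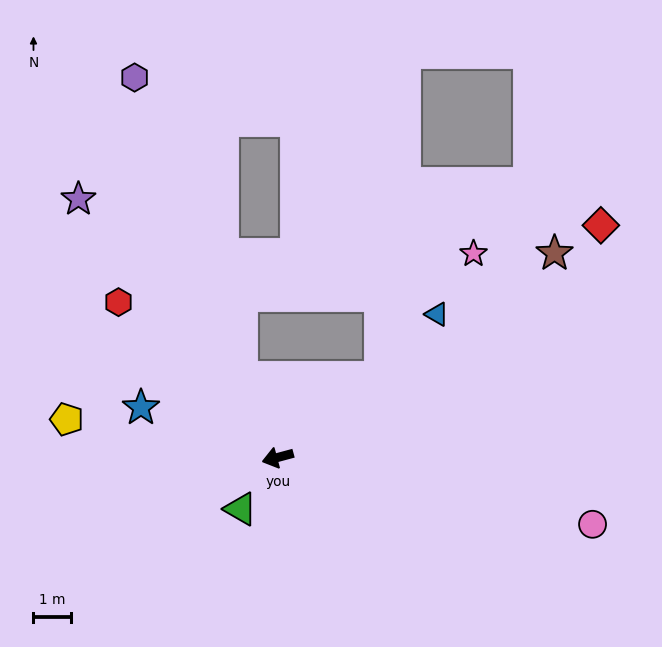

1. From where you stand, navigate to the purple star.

turn right 67°, forward 8.7 m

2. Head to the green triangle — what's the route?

turn left 39°, forward 1.7 m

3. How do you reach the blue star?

turn right 35°, forward 3.9 m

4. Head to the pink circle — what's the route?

turn left 153°, forward 8.5 m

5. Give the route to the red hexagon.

turn right 59°, forward 5.9 m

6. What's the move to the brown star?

turn right 159°, forward 9.1 m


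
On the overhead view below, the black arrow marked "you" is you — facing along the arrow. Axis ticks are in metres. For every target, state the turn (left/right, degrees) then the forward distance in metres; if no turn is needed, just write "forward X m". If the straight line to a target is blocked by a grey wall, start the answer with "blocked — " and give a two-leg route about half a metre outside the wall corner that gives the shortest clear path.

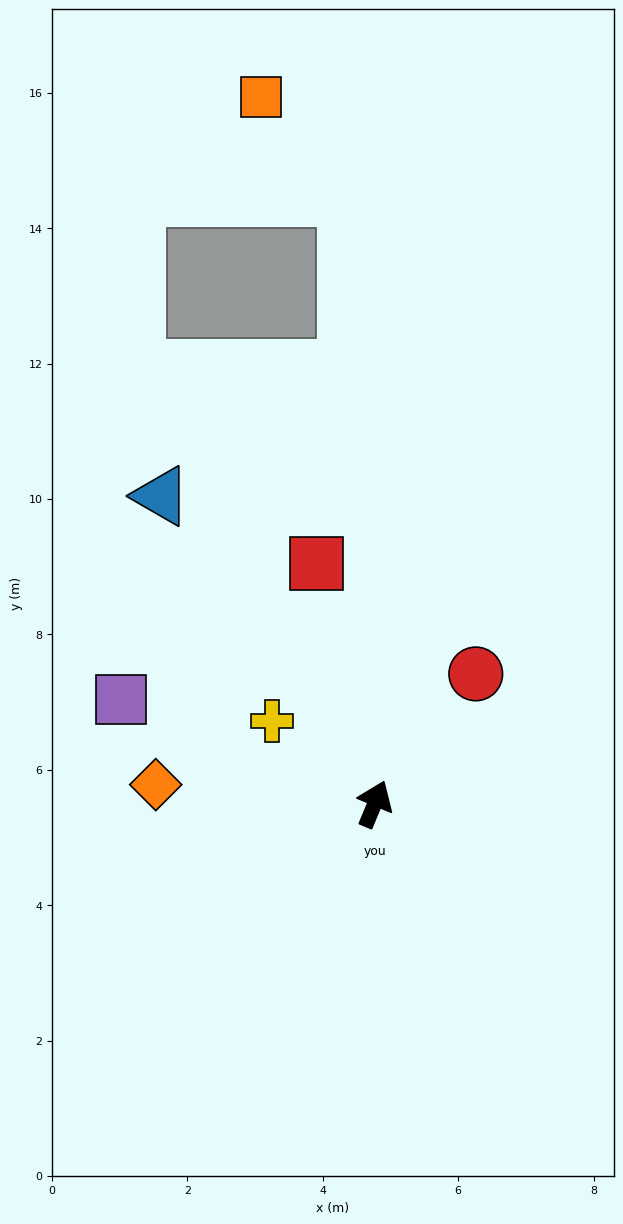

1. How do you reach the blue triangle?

turn left 57°, forward 5.5 m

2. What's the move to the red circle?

turn right 15°, forward 2.4 m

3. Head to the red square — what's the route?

turn left 36°, forward 3.7 m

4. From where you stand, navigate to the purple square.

turn left 90°, forward 4.1 m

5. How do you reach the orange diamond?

turn left 107°, forward 3.2 m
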